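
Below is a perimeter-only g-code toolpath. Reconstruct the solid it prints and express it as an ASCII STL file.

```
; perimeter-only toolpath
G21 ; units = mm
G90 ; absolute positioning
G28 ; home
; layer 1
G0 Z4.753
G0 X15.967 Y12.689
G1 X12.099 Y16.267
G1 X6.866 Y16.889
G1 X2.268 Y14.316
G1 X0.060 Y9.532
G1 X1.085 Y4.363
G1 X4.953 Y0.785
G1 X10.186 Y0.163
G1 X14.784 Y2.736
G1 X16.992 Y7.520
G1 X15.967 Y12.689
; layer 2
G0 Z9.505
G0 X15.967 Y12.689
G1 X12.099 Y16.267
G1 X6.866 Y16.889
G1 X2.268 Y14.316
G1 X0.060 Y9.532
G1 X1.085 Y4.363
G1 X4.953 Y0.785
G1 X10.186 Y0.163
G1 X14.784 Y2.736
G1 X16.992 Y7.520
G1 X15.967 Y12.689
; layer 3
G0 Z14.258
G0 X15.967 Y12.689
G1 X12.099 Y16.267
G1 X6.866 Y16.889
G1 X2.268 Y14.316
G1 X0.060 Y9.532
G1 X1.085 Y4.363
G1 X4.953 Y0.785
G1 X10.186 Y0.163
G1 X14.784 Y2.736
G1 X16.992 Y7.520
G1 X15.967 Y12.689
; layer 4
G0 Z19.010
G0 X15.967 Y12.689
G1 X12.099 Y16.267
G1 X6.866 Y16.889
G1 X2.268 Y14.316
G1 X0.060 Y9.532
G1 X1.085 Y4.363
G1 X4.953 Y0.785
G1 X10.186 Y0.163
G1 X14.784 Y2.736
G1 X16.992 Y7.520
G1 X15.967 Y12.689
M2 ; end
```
solid part
  facet normal 0.0000 0.0000 -1.0000
    outer loop
      vertex 6.866 16.889 0.000
      vertex 12.099 16.267 0.000
      vertex 15.967 12.689 0.000
    endloop
  endfacet
  facet normal 0.0000 0.0000 -1.0000
    outer loop
      vertex 2.268 14.316 0.000
      vertex 6.866 16.889 0.000
      vertex 15.967 12.689 0.000
    endloop
  endfacet
  facet normal 0.0000 0.0000 -1.0000
    outer loop
      vertex 0.060 9.532 0.000
      vertex 2.268 14.316 0.000
      vertex 15.967 12.689 0.000
    endloop
  endfacet
  facet normal 0.0000 0.0000 -1.0000
    outer loop
      vertex 1.085 4.363 0.000
      vertex 0.060 9.532 0.000
      vertex 15.967 12.689 0.000
    endloop
  endfacet
  facet normal 0.0000 0.0000 -1.0000
    outer loop
      vertex 4.953 0.785 0.000
      vertex 1.085 4.363 0.000
      vertex 15.967 12.689 0.000
    endloop
  endfacet
  facet normal 0.0000 0.0000 -1.0000
    outer loop
      vertex 10.186 0.163 0.000
      vertex 4.953 0.785 0.000
      vertex 15.967 12.689 0.000
    endloop
  endfacet
  facet normal 0.0000 0.0000 -1.0000
    outer loop
      vertex 14.784 2.736 0.000
      vertex 10.186 0.163 0.000
      vertex 15.967 12.689 0.000
    endloop
  endfacet
  facet normal 0.0000 0.0000 -1.0000
    outer loop
      vertex 16.992 7.520 0.000
      vertex 14.784 2.736 0.000
      vertex 15.967 12.689 0.000
    endloop
  endfacet
  facet normal 0.0000 0.0000 1.0000
    outer loop
      vertex 15.967 12.689 19.010
      vertex 12.099 16.267 19.010
      vertex 6.866 16.889 19.010
    endloop
  endfacet
  facet normal 0.0000 0.0000 1.0000
    outer loop
      vertex 15.967 12.689 19.010
      vertex 6.866 16.889 19.010
      vertex 2.268 14.316 19.010
    endloop
  endfacet
  facet normal 0.0000 0.0000 1.0000
    outer loop
      vertex 15.967 12.689 19.010
      vertex 2.268 14.316 19.010
      vertex 0.060 9.532 19.010
    endloop
  endfacet
  facet normal 0.0000 0.0000 1.0000
    outer loop
      vertex 15.967 12.689 19.010
      vertex 0.060 9.532 19.010
      vertex 1.085 4.363 19.010
    endloop
  endfacet
  facet normal 0.0000 0.0000 1.0000
    outer loop
      vertex 15.967 12.689 19.010
      vertex 1.085 4.363 19.010
      vertex 4.953 0.785 19.010
    endloop
  endfacet
  facet normal 0.0000 0.0000 1.0000
    outer loop
      vertex 15.967 12.689 19.010
      vertex 4.953 0.785 19.010
      vertex 10.186 0.163 19.010
    endloop
  endfacet
  facet normal 0.0000 0.0000 1.0000
    outer loop
      vertex 15.967 12.689 19.010
      vertex 10.186 0.163 19.010
      vertex 14.784 2.736 19.010
    endloop
  endfacet
  facet normal 0.0000 0.0000 1.0000
    outer loop
      vertex 15.967 12.689 19.010
      vertex 14.784 2.736 19.010
      vertex 16.992 7.520 19.010
    endloop
  endfacet
  facet normal 0.6791 0.7341 0.0000
    outer loop
      vertex 15.967 12.689 0.000
      vertex 12.099 16.267 0.000
      vertex 12.099 16.267 19.010
    endloop
  endfacet
  facet normal 0.6791 0.7341 0.0000
    outer loop
      vertex 15.967 12.689 0.000
      vertex 12.099 16.267 19.010
      vertex 15.967 12.689 19.010
    endloop
  endfacet
  facet normal 0.1180 0.9930 0.0000
    outer loop
      vertex 12.099 16.267 0.000
      vertex 6.866 16.889 0.000
      vertex 6.866 16.889 19.010
    endloop
  endfacet
  facet normal 0.1180 0.9930 0.0000
    outer loop
      vertex 12.099 16.267 0.000
      vertex 6.866 16.889 19.010
      vertex 12.099 16.267 19.010
    endloop
  endfacet
  facet normal -0.4883 0.8727 0.0000
    outer loop
      vertex 6.866 16.889 0.000
      vertex 2.268 14.316 0.000
      vertex 2.268 14.316 19.010
    endloop
  endfacet
  facet normal -0.4883 0.8727 0.0000
    outer loop
      vertex 6.866 16.889 0.000
      vertex 2.268 14.316 19.010
      vertex 6.866 16.889 19.010
    endloop
  endfacet
  facet normal -0.9080 0.4191 0.0000
    outer loop
      vertex 2.268 14.316 0.000
      vertex 0.060 9.532 0.000
      vertex 0.060 9.532 19.010
    endloop
  endfacet
  facet normal -0.9080 0.4191 0.0000
    outer loop
      vertex 2.268 14.316 0.000
      vertex 0.060 9.532 19.010
      vertex 2.268 14.316 19.010
    endloop
  endfacet
  facet normal -0.9809 -0.1945 0.0000
    outer loop
      vertex 0.060 9.532 0.000
      vertex 1.085 4.363 0.000
      vertex 1.085 4.363 19.010
    endloop
  endfacet
  facet normal -0.9809 -0.1945 0.0000
    outer loop
      vertex 0.060 9.532 0.000
      vertex 1.085 4.363 19.010
      vertex 0.060 9.532 19.010
    endloop
  endfacet
  facet normal -0.6791 -0.7341 0.0000
    outer loop
      vertex 1.085 4.363 0.000
      vertex 4.953 0.785 0.000
      vertex 4.953 0.785 19.010
    endloop
  endfacet
  facet normal -0.6791 -0.7341 0.0000
    outer loop
      vertex 1.085 4.363 0.000
      vertex 4.953 0.785 19.010
      vertex 1.085 4.363 19.010
    endloop
  endfacet
  facet normal -0.1180 -0.9930 0.0000
    outer loop
      vertex 4.953 0.785 0.000
      vertex 10.186 0.163 0.000
      vertex 10.186 0.163 19.010
    endloop
  endfacet
  facet normal -0.1180 -0.9930 0.0000
    outer loop
      vertex 4.953 0.785 0.000
      vertex 10.186 0.163 19.010
      vertex 4.953 0.785 19.010
    endloop
  endfacet
  facet normal 0.4883 -0.8727 0.0000
    outer loop
      vertex 10.186 0.163 0.000
      vertex 14.784 2.736 0.000
      vertex 14.784 2.736 19.010
    endloop
  endfacet
  facet normal 0.4883 -0.8727 0.0000
    outer loop
      vertex 10.186 0.163 0.000
      vertex 14.784 2.736 19.010
      vertex 10.186 0.163 19.010
    endloop
  endfacet
  facet normal 0.9080 -0.4191 0.0000
    outer loop
      vertex 14.784 2.736 0.000
      vertex 16.992 7.520 0.000
      vertex 16.992 7.520 19.010
    endloop
  endfacet
  facet normal 0.9080 -0.4191 0.0000
    outer loop
      vertex 14.784 2.736 0.000
      vertex 16.992 7.520 19.010
      vertex 14.784 2.736 19.010
    endloop
  endfacet
  facet normal 0.9809 0.1945 0.0000
    outer loop
      vertex 16.992 7.520 0.000
      vertex 15.967 12.689 0.000
      vertex 15.967 12.689 19.010
    endloop
  endfacet
  facet normal 0.9809 0.1945 0.0000
    outer loop
      vertex 16.992 7.520 0.000
      vertex 15.967 12.689 19.010
      vertex 16.992 7.520 19.010
    endloop
  endfacet
endsolid part

The G0 Z moves step by Δz≈4.753 mm. Every layer's G1 loop is the same polygon, so the solid is a straight extrusion of it from z=0 to z≈19. Closing with flat bottom and top caps and triangulating gives 36 facets — a regular 10-sided prism (a cylinder approximated with 10 flat sides), circumscribed radius ≈ 8.53 mm, height ≈ 19 mm.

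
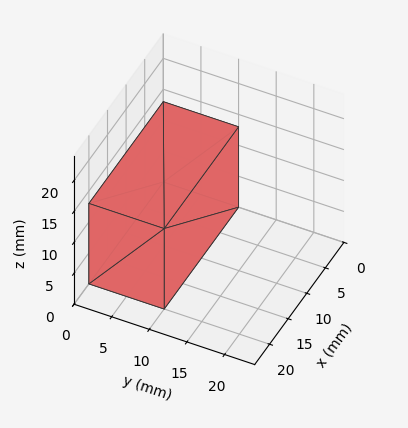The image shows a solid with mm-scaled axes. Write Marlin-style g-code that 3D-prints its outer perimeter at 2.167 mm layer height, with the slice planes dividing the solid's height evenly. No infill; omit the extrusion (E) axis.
Reading the render: the shape is a rectangular box, roughly 20 × 10 mm footprint and 13 mm tall (dimensions read to the nearest mm from the axis ticks). For the g-code, the solid's height is divided into equal slices at the stated Δz and each level perimeter traced with G1 moves after a G0 lift.

; perimeter-only toolpath
G21 ; units = mm
G90 ; absolute positioning
G28 ; home
; layer 1
G0 Z2.167
G0 X0.000 Y0.000
G1 X20.000 Y0.000
G1 X20.000 Y10.000
G1 X0.000 Y10.000
G1 X0.000 Y0.000
; layer 2
G0 Z4.333
G0 X0.000 Y0.000
G1 X20.000 Y0.000
G1 X20.000 Y10.000
G1 X0.000 Y10.000
G1 X0.000 Y0.000
; layer 3
G0 Z6.500
G0 X0.000 Y0.000
G1 X20.000 Y0.000
G1 X20.000 Y10.000
G1 X0.000 Y10.000
G1 X0.000 Y0.000
; layer 4
G0 Z8.667
G0 X0.000 Y0.000
G1 X20.000 Y0.000
G1 X20.000 Y10.000
G1 X0.000 Y10.000
G1 X0.000 Y0.000
; layer 5
G0 Z10.833
G0 X0.000 Y0.000
G1 X20.000 Y0.000
G1 X20.000 Y10.000
G1 X0.000 Y10.000
G1 X0.000 Y0.000
; layer 6
G0 Z13.000
G0 X0.000 Y0.000
G1 X20.000 Y0.000
G1 X20.000 Y10.000
G1 X0.000 Y10.000
G1 X0.000 Y0.000
M2 ; end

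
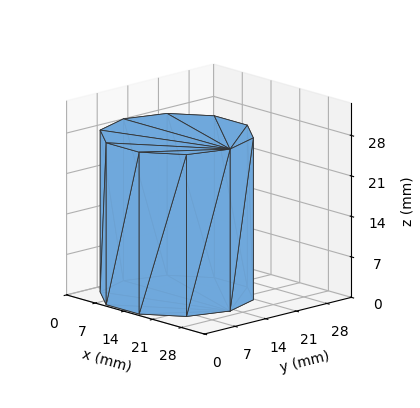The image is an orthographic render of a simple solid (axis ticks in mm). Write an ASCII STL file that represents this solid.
Reading the render: the shape is a regular 10-sided prism (a cylinder approximated with 10 flat sides), circumscribed radius ≈ 13 mm, height ≈ 28 mm (dimensions read to the nearest mm from the axis ticks). For the STL, each face is triangulated and given an outward normal.

solid part
  facet normal 0.0000 0.0000 -1.0000
    outer loop
      vertex 17.02 25.36 0.00
      vertex 23.52 20.64 0.00
      vertex 26.00 13.00 0.00
    endloop
  endfacet
  facet normal 0.0000 0.0000 -1.0000
    outer loop
      vertex 8.98 25.36 0.00
      vertex 17.02 25.36 0.00
      vertex 26.00 13.00 0.00
    endloop
  endfacet
  facet normal 0.0000 0.0000 -1.0000
    outer loop
      vertex 2.48 20.64 0.00
      vertex 8.98 25.36 0.00
      vertex 26.00 13.00 0.00
    endloop
  endfacet
  facet normal 0.0000 0.0000 -1.0000
    outer loop
      vertex 0.00 13.00 0.00
      vertex 2.48 20.64 0.00
      vertex 26.00 13.00 0.00
    endloop
  endfacet
  facet normal 0.0000 0.0000 -1.0000
    outer loop
      vertex 2.48 5.36 0.00
      vertex 0.00 13.00 0.00
      vertex 26.00 13.00 0.00
    endloop
  endfacet
  facet normal 0.0000 0.0000 -1.0000
    outer loop
      vertex 8.98 0.64 0.00
      vertex 2.48 5.36 0.00
      vertex 26.00 13.00 0.00
    endloop
  endfacet
  facet normal 0.0000 0.0000 -1.0000
    outer loop
      vertex 17.02 0.64 0.00
      vertex 8.98 0.64 0.00
      vertex 26.00 13.00 0.00
    endloop
  endfacet
  facet normal 0.0000 0.0000 -1.0000
    outer loop
      vertex 23.52 5.36 0.00
      vertex 17.02 0.64 0.00
      vertex 26.00 13.00 0.00
    endloop
  endfacet
  facet normal 0.0000 0.0000 1.0000
    outer loop
      vertex 26.00 13.00 28.00
      vertex 23.52 20.64 28.00
      vertex 17.02 25.36 28.00
    endloop
  endfacet
  facet normal 0.0000 0.0000 1.0000
    outer loop
      vertex 26.00 13.00 28.00
      vertex 17.02 25.36 28.00
      vertex 8.98 25.36 28.00
    endloop
  endfacet
  facet normal 0.0000 0.0000 1.0000
    outer loop
      vertex 26.00 13.00 28.00
      vertex 8.98 25.36 28.00
      vertex 2.48 20.64 28.00
    endloop
  endfacet
  facet normal 0.0000 0.0000 1.0000
    outer loop
      vertex 26.00 13.00 28.00
      vertex 2.48 20.64 28.00
      vertex 0.00 13.00 28.00
    endloop
  endfacet
  facet normal 0.0000 0.0000 1.0000
    outer loop
      vertex 26.00 13.00 28.00
      vertex 0.00 13.00 28.00
      vertex 2.48 5.36 28.00
    endloop
  endfacet
  facet normal 0.0000 0.0000 1.0000
    outer loop
      vertex 26.00 13.00 28.00
      vertex 2.48 5.36 28.00
      vertex 8.98 0.64 28.00
    endloop
  endfacet
  facet normal 0.0000 0.0000 1.0000
    outer loop
      vertex 26.00 13.00 28.00
      vertex 8.98 0.64 28.00
      vertex 17.02 0.64 28.00
    endloop
  endfacet
  facet normal 0.0000 0.0000 1.0000
    outer loop
      vertex 26.00 13.00 28.00
      vertex 17.02 0.64 28.00
      vertex 23.52 5.36 28.00
    endloop
  endfacet
  facet normal 0.9511 0.3087 0.0000
    outer loop
      vertex 26.00 13.00 0.00
      vertex 23.52 20.64 0.00
      vertex 23.52 20.64 28.00
    endloop
  endfacet
  facet normal 0.9511 0.3087 0.0000
    outer loop
      vertex 26.00 13.00 0.00
      vertex 23.52 20.64 28.00
      vertex 26.00 13.00 28.00
    endloop
  endfacet
  facet normal 0.5876 0.8092 0.0000
    outer loop
      vertex 23.52 20.64 0.00
      vertex 17.02 25.36 0.00
      vertex 17.02 25.36 28.00
    endloop
  endfacet
  facet normal 0.5876 0.8092 0.0000
    outer loop
      vertex 23.52 20.64 0.00
      vertex 17.02 25.36 28.00
      vertex 23.52 20.64 28.00
    endloop
  endfacet
  facet normal 0.0000 1.0000 0.0000
    outer loop
      vertex 17.02 25.36 0.00
      vertex 8.98 25.36 0.00
      vertex 8.98 25.36 28.00
    endloop
  endfacet
  facet normal 0.0000 1.0000 0.0000
    outer loop
      vertex 17.02 25.36 0.00
      vertex 8.98 25.36 28.00
      vertex 17.02 25.36 28.00
    endloop
  endfacet
  facet normal -0.5876 0.8092 0.0000
    outer loop
      vertex 8.98 25.36 0.00
      vertex 2.48 20.64 0.00
      vertex 2.48 20.64 28.00
    endloop
  endfacet
  facet normal -0.5876 0.8092 0.0000
    outer loop
      vertex 8.98 25.36 0.00
      vertex 2.48 20.64 28.00
      vertex 8.98 25.36 28.00
    endloop
  endfacet
  facet normal -0.9511 0.3087 0.0000
    outer loop
      vertex 2.48 20.64 0.00
      vertex 0.00 13.00 0.00
      vertex 0.00 13.00 28.00
    endloop
  endfacet
  facet normal -0.9511 0.3087 0.0000
    outer loop
      vertex 2.48 20.64 0.00
      vertex 0.00 13.00 28.00
      vertex 2.48 20.64 28.00
    endloop
  endfacet
  facet normal -0.9511 -0.3087 0.0000
    outer loop
      vertex 0.00 13.00 0.00
      vertex 2.48 5.36 0.00
      vertex 2.48 5.36 28.00
    endloop
  endfacet
  facet normal -0.9511 -0.3087 0.0000
    outer loop
      vertex 0.00 13.00 0.00
      vertex 2.48 5.36 28.00
      vertex 0.00 13.00 28.00
    endloop
  endfacet
  facet normal -0.5876 -0.8092 0.0000
    outer loop
      vertex 2.48 5.36 0.00
      vertex 8.98 0.64 0.00
      vertex 8.98 0.64 28.00
    endloop
  endfacet
  facet normal -0.5876 -0.8092 0.0000
    outer loop
      vertex 2.48 5.36 0.00
      vertex 8.98 0.64 28.00
      vertex 2.48 5.36 28.00
    endloop
  endfacet
  facet normal 0.0000 -1.0000 0.0000
    outer loop
      vertex 8.98 0.64 0.00
      vertex 17.02 0.64 0.00
      vertex 17.02 0.64 28.00
    endloop
  endfacet
  facet normal 0.0000 -1.0000 0.0000
    outer loop
      vertex 8.98 0.64 0.00
      vertex 17.02 0.64 28.00
      vertex 8.98 0.64 28.00
    endloop
  endfacet
  facet normal 0.5876 -0.8092 0.0000
    outer loop
      vertex 17.02 0.64 0.00
      vertex 23.52 5.36 0.00
      vertex 23.52 5.36 28.00
    endloop
  endfacet
  facet normal 0.5876 -0.8092 0.0000
    outer loop
      vertex 17.02 0.64 0.00
      vertex 23.52 5.36 28.00
      vertex 17.02 0.64 28.00
    endloop
  endfacet
  facet normal 0.9511 -0.3087 0.0000
    outer loop
      vertex 23.52 5.36 0.00
      vertex 26.00 13.00 0.00
      vertex 26.00 13.00 28.00
    endloop
  endfacet
  facet normal 0.9511 -0.3087 0.0000
    outer loop
      vertex 23.52 5.36 0.00
      vertex 26.00 13.00 28.00
      vertex 23.52 5.36 28.00
    endloop
  endfacet
endsolid part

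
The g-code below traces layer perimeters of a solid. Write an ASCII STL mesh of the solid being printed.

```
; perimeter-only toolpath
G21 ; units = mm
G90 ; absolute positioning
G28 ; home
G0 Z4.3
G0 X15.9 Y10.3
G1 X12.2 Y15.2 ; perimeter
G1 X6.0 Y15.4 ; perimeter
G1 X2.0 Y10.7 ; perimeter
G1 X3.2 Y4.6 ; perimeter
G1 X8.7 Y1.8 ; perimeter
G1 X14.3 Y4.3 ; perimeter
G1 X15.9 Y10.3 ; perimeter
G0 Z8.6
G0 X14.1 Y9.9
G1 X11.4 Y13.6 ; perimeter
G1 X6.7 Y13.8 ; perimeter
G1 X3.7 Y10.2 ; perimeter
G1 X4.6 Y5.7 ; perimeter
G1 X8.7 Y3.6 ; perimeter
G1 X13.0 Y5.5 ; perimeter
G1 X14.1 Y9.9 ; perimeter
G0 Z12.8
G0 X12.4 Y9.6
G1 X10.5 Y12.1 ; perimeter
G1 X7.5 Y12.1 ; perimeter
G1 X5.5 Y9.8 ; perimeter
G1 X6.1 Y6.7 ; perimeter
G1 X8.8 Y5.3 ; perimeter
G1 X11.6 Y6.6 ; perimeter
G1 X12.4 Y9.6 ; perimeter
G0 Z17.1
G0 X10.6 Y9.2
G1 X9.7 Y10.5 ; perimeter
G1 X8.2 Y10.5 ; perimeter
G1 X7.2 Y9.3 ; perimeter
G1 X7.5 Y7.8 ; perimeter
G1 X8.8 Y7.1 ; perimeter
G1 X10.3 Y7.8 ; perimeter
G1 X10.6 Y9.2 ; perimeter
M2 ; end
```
solid part
  facet normal 0.0000 0.0000 -1.0000
    outer loop
      vertex 5.3 17.0 0.0
      vertex 13.0 16.8 0.0
      vertex 17.6 10.6 0.0
    endloop
  endfacet
  facet normal 0.0000 0.0000 -1.0000
    outer loop
      vertex 0.3 11.1 0.0
      vertex 5.3 17.0 0.0
      vertex 17.6 10.6 0.0
    endloop
  endfacet
  facet normal 0.0000 0.0000 -1.0000
    outer loop
      vertex 1.8 3.5 0.0
      vertex 0.3 11.1 0.0
      vertex 17.6 10.6 0.0
    endloop
  endfacet
  facet normal 0.0000 0.0000 -1.0000
    outer loop
      vertex 8.6 0.0 0.0
      vertex 1.8 3.5 0.0
      vertex 17.6 10.6 0.0
    endloop
  endfacet
  facet normal 0.0000 0.0000 -1.0000
    outer loop
      vertex 15.7 3.2 0.0
      vertex 8.6 0.0 0.0
      vertex 17.6 10.6 0.0
    endloop
  endfacet
  facet normal 0.7523 0.5581 0.3502
    outer loop
      vertex 17.6 10.6 0.0
      vertex 13.0 16.8 0.0
      vertex 8.9 8.9 21.4
    endloop
  endfacet
  facet normal 0.0243 0.9363 0.3503
    outer loop
      vertex 13.0 16.8 0.0
      vertex 5.3 17.0 0.0
      vertex 8.9 8.9 21.4
    endloop
  endfacet
  facet normal -0.7148 0.6057 0.3495
    outer loop
      vertex 5.3 17.0 0.0
      vertex 0.3 11.1 0.0
      vertex 8.9 8.9 21.4
    endloop
  endfacet
  facet normal -0.9188 -0.1813 0.3506
    outer loop
      vertex 0.3 11.1 0.0
      vertex 1.8 3.5 0.0
      vertex 8.9 8.9 21.4
    endloop
  endfacet
  facet normal -0.4283 -0.8322 0.3521
    outer loop
      vertex 1.8 3.5 0.0
      vertex 8.6 0.0 0.0
      vertex 8.9 8.9 21.4
    endloop
  endfacet
  facet normal 0.3849 -0.8541 0.3498
    outer loop
      vertex 8.6 0.0 0.0
      vertex 15.7 3.2 0.0
      vertex 8.9 8.9 21.4
    endloop
  endfacet
  facet normal 0.9072 -0.2329 0.3503
    outer loop
      vertex 15.7 3.2 0.0
      vertex 17.6 10.6 0.0
      vertex 8.9 8.9 21.4
    endloop
  endfacet
endsolid part

The G0 Z moves step by Δz≈4.3 mm. The G1 loops shrink linearly with z, so the solid tapers from its base footprint up to z≈21.4. Closing with a flat bottom cap and the tapered top and triangulating gives 12 facets — a regular 7-sided pyramid, base circumscribed radius ≈ 8.9 mm, apex at z ≈ 21.4 mm.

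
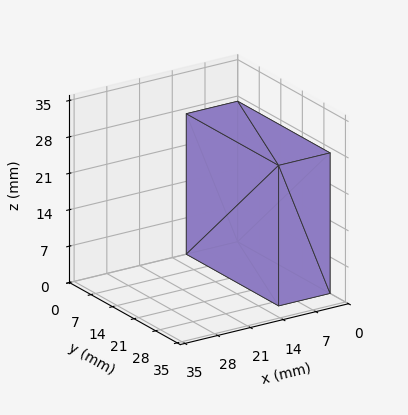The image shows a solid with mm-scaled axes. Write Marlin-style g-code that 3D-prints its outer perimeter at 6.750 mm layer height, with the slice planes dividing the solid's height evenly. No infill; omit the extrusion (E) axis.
Reading the render: the shape is a rectangular box, roughly 11 × 30 mm footprint and 27 mm tall (dimensions read to the nearest mm from the axis ticks). For the g-code, the solid's height is divided into equal slices at the stated Δz and each level perimeter traced with G1 moves after a G0 lift.

; perimeter-only toolpath
G21 ; units = mm
G90 ; absolute positioning
G28 ; home
; layer 1
G0 Z6.750
G0 X0.000 Y0.000
G1 X11.000 Y0.000
G1 X11.000 Y30.000
G1 X0.000 Y30.000
G1 X0.000 Y0.000
; layer 2
G0 Z13.500
G0 X0.000 Y0.000
G1 X11.000 Y0.000
G1 X11.000 Y30.000
G1 X0.000 Y30.000
G1 X0.000 Y0.000
; layer 3
G0 Z20.250
G0 X0.000 Y0.000
G1 X11.000 Y0.000
G1 X11.000 Y30.000
G1 X0.000 Y30.000
G1 X0.000 Y0.000
; layer 4
G0 Z27.000
G0 X0.000 Y0.000
G1 X11.000 Y0.000
G1 X11.000 Y30.000
G1 X0.000 Y30.000
G1 X0.000 Y0.000
M2 ; end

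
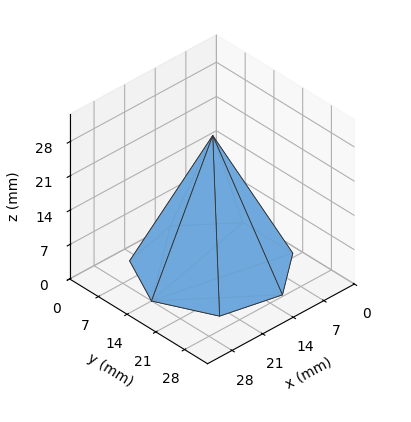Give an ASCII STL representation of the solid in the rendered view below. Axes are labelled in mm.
Reading the render: the shape is a regular 7-sided pyramid, base circumscribed radius ≈ 14 mm, apex at z ≈ 27 mm (dimensions read to the nearest mm from the axis ticks). For the STL, each face is triangulated and given an outward normal.

solid part
  facet normal 0.0000 0.0000 -1.0000
    outer loop
      vertex 10.88 27.65 0.00
      vertex 22.73 24.95 0.00
      vertex 28.00 14.00 0.00
    endloop
  endfacet
  facet normal 0.0000 0.0000 -1.0000
    outer loop
      vertex 1.39 20.07 0.00
      vertex 10.88 27.65 0.00
      vertex 28.00 14.00 0.00
    endloop
  endfacet
  facet normal 0.0000 0.0000 -1.0000
    outer loop
      vertex 1.39 7.93 0.00
      vertex 1.39 20.07 0.00
      vertex 28.00 14.00 0.00
    endloop
  endfacet
  facet normal 0.0000 0.0000 -1.0000
    outer loop
      vertex 10.88 0.35 0.00
      vertex 1.39 7.93 0.00
      vertex 28.00 14.00 0.00
    endloop
  endfacet
  facet normal 0.0000 0.0000 -1.0000
    outer loop
      vertex 22.73 3.05 0.00
      vertex 10.88 0.35 0.00
      vertex 28.00 14.00 0.00
    endloop
  endfacet
  facet normal 0.8164 0.3929 0.4233
    outer loop
      vertex 28.00 14.00 0.00
      vertex 22.73 24.95 0.00
      vertex 14.00 14.00 27.00
    endloop
  endfacet
  facet normal 0.2013 0.8833 0.4233
    outer loop
      vertex 22.73 24.95 0.00
      vertex 10.88 27.65 0.00
      vertex 14.00 14.00 27.00
    endloop
  endfacet
  facet normal -0.5654 0.7079 0.4232
    outer loop
      vertex 10.88 27.65 0.00
      vertex 1.39 20.07 0.00
      vertex 14.00 14.00 27.00
    endloop
  endfacet
  facet normal -0.9061 0.0000 0.4232
    outer loop
      vertex 1.39 20.07 0.00
      vertex 1.39 7.93 0.00
      vertex 14.00 14.00 27.00
    endloop
  endfacet
  facet normal -0.5654 -0.7079 0.4232
    outer loop
      vertex 1.39 7.93 0.00
      vertex 10.88 0.35 0.00
      vertex 14.00 14.00 27.00
    endloop
  endfacet
  facet normal 0.2013 -0.8833 0.4233
    outer loop
      vertex 10.88 0.35 0.00
      vertex 22.73 3.05 0.00
      vertex 14.00 14.00 27.00
    endloop
  endfacet
  facet normal 0.8164 -0.3929 0.4233
    outer loop
      vertex 22.73 3.05 0.00
      vertex 28.00 14.00 0.00
      vertex 14.00 14.00 27.00
    endloop
  endfacet
endsolid part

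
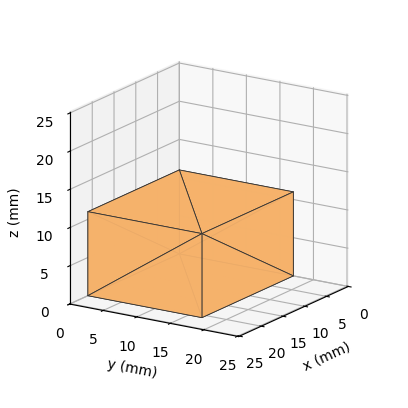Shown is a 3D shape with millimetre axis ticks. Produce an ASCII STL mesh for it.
Reading the render: the shape is a rectangular box, roughly 21 × 17 mm footprint and 11 mm tall (dimensions read to the nearest mm from the axis ticks). For the STL, each face is triangulated and given an outward normal.

solid part
  facet normal 0.0000 0.0000 -1.0000
    outer loop
      vertex 21.0 17.0 0.0
      vertex 21.0 0.0 0.0
      vertex 0.0 0.0 0.0
    endloop
  endfacet
  facet normal 0.0000 0.0000 -1.0000
    outer loop
      vertex 0.0 17.0 0.0
      vertex 21.0 17.0 0.0
      vertex 0.0 0.0 0.0
    endloop
  endfacet
  facet normal 0.0000 0.0000 1.0000
    outer loop
      vertex 0.0 0.0 11.0
      vertex 21.0 0.0 11.0
      vertex 21.0 17.0 11.0
    endloop
  endfacet
  facet normal 0.0000 0.0000 1.0000
    outer loop
      vertex 0.0 0.0 11.0
      vertex 21.0 17.0 11.0
      vertex 0.0 17.0 11.0
    endloop
  endfacet
  facet normal 0.0000 -1.0000 0.0000
    outer loop
      vertex 0.0 0.0 0.0
      vertex 21.0 0.0 0.0
      vertex 21.0 0.0 11.0
    endloop
  endfacet
  facet normal 0.0000 -1.0000 0.0000
    outer loop
      vertex 0.0 0.0 0.0
      vertex 21.0 0.0 11.0
      vertex 0.0 0.0 11.0
    endloop
  endfacet
  facet normal 0.0000 1.0000 0.0000
    outer loop
      vertex 21.0 17.0 11.0
      vertex 21.0 17.0 0.0
      vertex 0.0 17.0 0.0
    endloop
  endfacet
  facet normal 0.0000 1.0000 0.0000
    outer loop
      vertex 0.0 17.0 11.0
      vertex 21.0 17.0 11.0
      vertex 0.0 17.0 0.0
    endloop
  endfacet
  facet normal -1.0000 0.0000 0.0000
    outer loop
      vertex 0.0 17.0 11.0
      vertex 0.0 17.0 0.0
      vertex 0.0 0.0 0.0
    endloop
  endfacet
  facet normal -1.0000 0.0000 0.0000
    outer loop
      vertex 0.0 0.0 11.0
      vertex 0.0 17.0 11.0
      vertex 0.0 0.0 0.0
    endloop
  endfacet
  facet normal 1.0000 0.0000 0.0000
    outer loop
      vertex 21.0 0.0 0.0
      vertex 21.0 17.0 0.0
      vertex 21.0 17.0 11.0
    endloop
  endfacet
  facet normal 1.0000 0.0000 0.0000
    outer loop
      vertex 21.0 0.0 0.0
      vertex 21.0 17.0 11.0
      vertex 21.0 0.0 11.0
    endloop
  endfacet
endsolid part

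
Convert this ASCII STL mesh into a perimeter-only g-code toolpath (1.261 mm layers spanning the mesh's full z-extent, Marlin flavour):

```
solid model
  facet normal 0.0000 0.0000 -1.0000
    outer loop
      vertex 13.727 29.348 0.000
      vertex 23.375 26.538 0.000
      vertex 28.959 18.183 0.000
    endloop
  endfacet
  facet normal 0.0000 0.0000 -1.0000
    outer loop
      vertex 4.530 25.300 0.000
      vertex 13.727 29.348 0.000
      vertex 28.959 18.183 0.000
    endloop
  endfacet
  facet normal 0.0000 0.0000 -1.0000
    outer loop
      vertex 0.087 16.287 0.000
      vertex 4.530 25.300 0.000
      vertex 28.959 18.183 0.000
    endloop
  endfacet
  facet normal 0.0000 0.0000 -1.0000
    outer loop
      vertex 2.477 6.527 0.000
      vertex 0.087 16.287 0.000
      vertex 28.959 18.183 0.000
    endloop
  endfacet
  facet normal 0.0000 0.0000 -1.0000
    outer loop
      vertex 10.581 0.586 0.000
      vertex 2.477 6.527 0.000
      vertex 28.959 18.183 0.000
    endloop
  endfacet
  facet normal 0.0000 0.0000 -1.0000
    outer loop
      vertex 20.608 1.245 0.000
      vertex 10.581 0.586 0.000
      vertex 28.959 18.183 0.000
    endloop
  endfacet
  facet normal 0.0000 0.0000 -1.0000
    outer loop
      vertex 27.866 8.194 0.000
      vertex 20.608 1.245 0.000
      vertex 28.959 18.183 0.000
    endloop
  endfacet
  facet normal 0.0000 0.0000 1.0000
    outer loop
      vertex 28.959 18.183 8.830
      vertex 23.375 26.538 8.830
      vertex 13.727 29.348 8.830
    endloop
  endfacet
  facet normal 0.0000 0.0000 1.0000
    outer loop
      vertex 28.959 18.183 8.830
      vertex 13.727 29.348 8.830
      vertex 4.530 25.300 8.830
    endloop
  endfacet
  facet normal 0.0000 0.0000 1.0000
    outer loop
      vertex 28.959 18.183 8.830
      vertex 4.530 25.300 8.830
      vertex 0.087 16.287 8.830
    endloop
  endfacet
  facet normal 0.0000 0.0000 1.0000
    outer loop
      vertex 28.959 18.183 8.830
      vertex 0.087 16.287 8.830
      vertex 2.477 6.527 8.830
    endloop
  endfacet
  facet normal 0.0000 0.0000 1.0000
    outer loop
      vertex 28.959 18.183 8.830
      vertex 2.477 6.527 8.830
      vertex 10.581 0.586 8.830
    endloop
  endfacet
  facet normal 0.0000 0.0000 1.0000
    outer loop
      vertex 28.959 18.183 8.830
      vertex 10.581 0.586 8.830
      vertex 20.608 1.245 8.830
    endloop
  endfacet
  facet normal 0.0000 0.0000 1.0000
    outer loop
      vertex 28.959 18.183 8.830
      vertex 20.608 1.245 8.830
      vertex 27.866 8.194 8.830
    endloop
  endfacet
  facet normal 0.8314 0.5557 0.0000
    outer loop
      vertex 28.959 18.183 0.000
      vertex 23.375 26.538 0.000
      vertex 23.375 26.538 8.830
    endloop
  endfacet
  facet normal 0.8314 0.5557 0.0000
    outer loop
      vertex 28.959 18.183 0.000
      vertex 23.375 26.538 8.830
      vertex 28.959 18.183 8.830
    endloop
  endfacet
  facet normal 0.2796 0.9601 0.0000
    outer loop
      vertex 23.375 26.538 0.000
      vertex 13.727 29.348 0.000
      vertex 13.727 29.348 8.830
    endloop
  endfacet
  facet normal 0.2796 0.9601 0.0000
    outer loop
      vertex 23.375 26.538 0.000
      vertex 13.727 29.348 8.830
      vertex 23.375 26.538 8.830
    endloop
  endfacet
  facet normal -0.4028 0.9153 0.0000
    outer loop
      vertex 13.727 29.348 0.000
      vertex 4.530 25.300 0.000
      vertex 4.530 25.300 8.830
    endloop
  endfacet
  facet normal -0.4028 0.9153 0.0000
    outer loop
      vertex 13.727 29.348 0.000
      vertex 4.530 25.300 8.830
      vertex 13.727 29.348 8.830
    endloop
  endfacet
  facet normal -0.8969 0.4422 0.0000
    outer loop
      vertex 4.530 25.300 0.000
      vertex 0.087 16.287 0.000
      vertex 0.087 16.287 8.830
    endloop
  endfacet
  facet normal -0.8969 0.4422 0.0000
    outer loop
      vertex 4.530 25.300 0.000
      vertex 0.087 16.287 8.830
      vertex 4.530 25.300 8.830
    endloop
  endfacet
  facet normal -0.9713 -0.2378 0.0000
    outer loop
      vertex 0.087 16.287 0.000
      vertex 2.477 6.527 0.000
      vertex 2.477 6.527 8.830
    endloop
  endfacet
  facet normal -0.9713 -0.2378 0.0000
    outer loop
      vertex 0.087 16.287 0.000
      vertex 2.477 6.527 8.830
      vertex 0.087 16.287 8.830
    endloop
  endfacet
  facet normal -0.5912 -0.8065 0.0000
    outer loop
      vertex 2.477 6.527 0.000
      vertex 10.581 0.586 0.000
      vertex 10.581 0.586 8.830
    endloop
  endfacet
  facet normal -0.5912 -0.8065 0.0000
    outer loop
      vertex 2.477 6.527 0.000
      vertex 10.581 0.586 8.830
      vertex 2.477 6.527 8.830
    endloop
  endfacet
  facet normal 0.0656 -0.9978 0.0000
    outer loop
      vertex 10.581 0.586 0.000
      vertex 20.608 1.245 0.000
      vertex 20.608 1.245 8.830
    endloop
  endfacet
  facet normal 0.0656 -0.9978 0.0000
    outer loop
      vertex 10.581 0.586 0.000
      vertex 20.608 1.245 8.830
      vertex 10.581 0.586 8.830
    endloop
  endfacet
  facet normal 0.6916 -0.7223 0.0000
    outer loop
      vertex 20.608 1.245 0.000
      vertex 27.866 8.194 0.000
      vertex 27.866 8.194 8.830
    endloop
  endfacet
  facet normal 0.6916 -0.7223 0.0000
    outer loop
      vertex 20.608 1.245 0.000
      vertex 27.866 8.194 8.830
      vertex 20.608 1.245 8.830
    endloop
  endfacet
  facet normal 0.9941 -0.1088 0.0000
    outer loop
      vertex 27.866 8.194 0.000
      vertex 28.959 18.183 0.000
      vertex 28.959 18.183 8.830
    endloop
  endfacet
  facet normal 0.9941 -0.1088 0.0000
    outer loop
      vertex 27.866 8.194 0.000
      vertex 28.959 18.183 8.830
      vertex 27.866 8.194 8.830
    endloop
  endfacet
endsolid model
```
; perimeter-only toolpath
G21 ; units = mm
G90 ; absolute positioning
G28 ; home
; layer 1
G0 Z1.261
G0 X28.959 Y18.183
G1 X23.375 Y26.538
G1 X13.727 Y29.348
G1 X4.530 Y25.300
G1 X0.087 Y16.287
G1 X2.477 Y6.527
G1 X10.581 Y0.586
G1 X20.608 Y1.245
G1 X27.866 Y8.194
G1 X28.959 Y18.183
; layer 2
G0 Z2.523
G0 X28.959 Y18.183
G1 X23.375 Y26.538
G1 X13.727 Y29.348
G1 X4.530 Y25.300
G1 X0.087 Y16.287
G1 X2.477 Y6.527
G1 X10.581 Y0.586
G1 X20.608 Y1.245
G1 X27.866 Y8.194
G1 X28.959 Y18.183
; layer 3
G0 Z3.784
G0 X28.959 Y18.183
G1 X23.375 Y26.538
G1 X13.727 Y29.348
G1 X4.530 Y25.300
G1 X0.087 Y16.287
G1 X2.477 Y6.527
G1 X10.581 Y0.586
G1 X20.608 Y1.245
G1 X27.866 Y8.194
G1 X28.959 Y18.183
; layer 4
G0 Z5.046
G0 X28.959 Y18.183
G1 X23.375 Y26.538
G1 X13.727 Y29.348
G1 X4.530 Y25.300
G1 X0.087 Y16.287
G1 X2.477 Y6.527
G1 X10.581 Y0.586
G1 X20.608 Y1.245
G1 X27.866 Y8.194
G1 X28.959 Y18.183
; layer 5
G0 Z6.307
G0 X28.959 Y18.183
G1 X23.375 Y26.538
G1 X13.727 Y29.348
G1 X4.530 Y25.300
G1 X0.087 Y16.287
G1 X2.477 Y6.527
G1 X10.581 Y0.586
G1 X20.608 Y1.245
G1 X27.866 Y8.194
G1 X28.959 Y18.183
; layer 6
G0 Z7.569
G0 X28.959 Y18.183
G1 X23.375 Y26.538
G1 X13.727 Y29.348
G1 X4.530 Y25.300
G1 X0.087 Y16.287
G1 X2.477 Y6.527
G1 X10.581 Y0.586
G1 X20.608 Y1.245
G1 X27.866 Y8.194
G1 X28.959 Y18.183
; layer 7
G0 Z8.830
G0 X28.959 Y18.183
G1 X23.375 Y26.538
G1 X13.727 Y29.348
G1 X4.530 Y25.300
G1 X0.087 Y16.287
G1 X2.477 Y6.527
G1 X10.581 Y0.586
G1 X20.608 Y1.245
G1 X27.866 Y8.194
G1 X28.959 Y18.183
M2 ; end

The solid is a regular 9-sided prism (a cylinder approximated with 9 flat sides), circumscribed radius ≈ 14.7 mm, height ≈ 8.83 mm. Slicing at Δz = 1.261 mm — 7 equal slices spanning the solid's height, so layer i sits at z = i·h/7 — gives 7 non-empty perimeters. Each is a 9-segment closed polygon; G0 lifts to the layer z and rapids to the start vertex, then G1 traces the edges.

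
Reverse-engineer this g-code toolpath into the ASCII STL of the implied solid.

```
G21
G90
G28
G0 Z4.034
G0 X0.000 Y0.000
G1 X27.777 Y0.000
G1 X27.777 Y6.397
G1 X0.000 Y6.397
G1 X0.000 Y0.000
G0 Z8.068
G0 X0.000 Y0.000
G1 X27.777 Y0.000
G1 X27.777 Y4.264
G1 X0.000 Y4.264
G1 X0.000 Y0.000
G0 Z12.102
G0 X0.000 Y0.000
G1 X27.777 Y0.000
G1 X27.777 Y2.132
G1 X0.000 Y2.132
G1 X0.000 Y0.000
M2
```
solid part
  facet normal 0.0000 0.0000 -1.0000
    outer loop
      vertex 27.777 8.529 0.000
      vertex 27.777 0.000 0.000
      vertex 0.000 0.000 0.000
    endloop
  endfacet
  facet normal 0.0000 0.0000 -1.0000
    outer loop
      vertex 0.000 8.529 0.000
      vertex 27.777 8.529 0.000
      vertex 0.000 0.000 0.000
    endloop
  endfacet
  facet normal 0.0000 -1.0000 0.0000
    outer loop
      vertex 0.000 0.000 0.000
      vertex 27.777 0.000 0.000
      vertex 27.777 0.000 16.136
    endloop
  endfacet
  facet normal 0.0000 -1.0000 0.0000
    outer loop
      vertex 0.000 0.000 0.000
      vertex 27.777 0.000 16.136
      vertex 0.000 0.000 16.136
    endloop
  endfacet
  facet normal 0.0000 0.8841 0.4673
    outer loop
      vertex 0.000 0.000 16.136
      vertex 27.777 0.000 16.136
      vertex 27.777 8.529 0.000
    endloop
  endfacet
  facet normal 0.0000 0.8841 0.4673
    outer loop
      vertex 0.000 0.000 16.136
      vertex 27.777 8.529 0.000
      vertex 0.000 8.529 0.000
    endloop
  endfacet
  facet normal -1.0000 0.0000 0.0000
    outer loop
      vertex 0.000 0.000 16.136
      vertex 0.000 8.529 0.000
      vertex 0.000 0.000 0.000
    endloop
  endfacet
  facet normal 1.0000 0.0000 0.0000
    outer loop
      vertex 27.777 0.000 0.000
      vertex 27.777 8.529 0.000
      vertex 27.777 0.000 16.136
    endloop
  endfacet
endsolid part

The G0 Z moves step by Δz≈4.034 mm. The G1 loops shrink linearly with z, so the solid tapers from its base footprint up to z≈16.1. Closing with a flat bottom cap and the tapered top and triangulating gives 8 facets — a wedge (ramp): 27.8 × 8.53 mm base, rising to 16.1 mm along the y=0 edge and sloping linearly to z=0 at y=8.53.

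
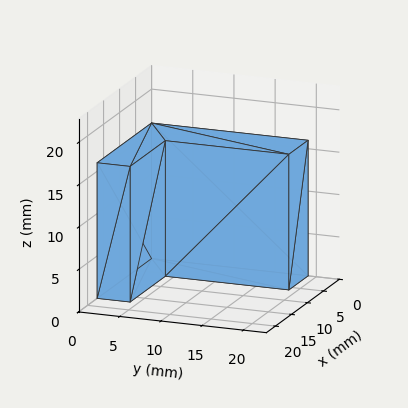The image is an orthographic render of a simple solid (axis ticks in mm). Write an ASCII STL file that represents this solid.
Reading the render: the shape is an L-shaped prism: outer 17 × 19 mm, arm thicknesses ≈ 4 mm (horizontal) and 6 mm (vertical), extruded 16 mm in z (dimensions read to the nearest mm from the axis ticks). For the STL, each face is triangulated and given an outward normal.

solid part
  facet normal 0.0000 0.0000 -1.0000
    outer loop
      vertex 17.000 4.000 0.000
      vertex 17.000 0.000 0.000
      vertex 0.000 0.000 0.000
    endloop
  endfacet
  facet normal 0.0000 0.0000 -1.0000
    outer loop
      vertex 6.000 4.000 0.000
      vertex 17.000 4.000 0.000
      vertex 0.000 0.000 0.000
    endloop
  endfacet
  facet normal 0.0000 0.0000 -1.0000
    outer loop
      vertex 6.000 19.000 0.000
      vertex 6.000 4.000 0.000
      vertex 0.000 0.000 0.000
    endloop
  endfacet
  facet normal 0.0000 0.0000 -1.0000
    outer loop
      vertex 0.000 19.000 0.000
      vertex 6.000 19.000 0.000
      vertex 0.000 0.000 0.000
    endloop
  endfacet
  facet normal 0.0000 0.0000 1.0000
    outer loop
      vertex 0.000 0.000 16.000
      vertex 17.000 0.000 16.000
      vertex 17.000 4.000 16.000
    endloop
  endfacet
  facet normal 0.0000 0.0000 1.0000
    outer loop
      vertex 0.000 0.000 16.000
      vertex 17.000 4.000 16.000
      vertex 6.000 4.000 16.000
    endloop
  endfacet
  facet normal 0.0000 0.0000 1.0000
    outer loop
      vertex 0.000 0.000 16.000
      vertex 6.000 4.000 16.000
      vertex 6.000 19.000 16.000
    endloop
  endfacet
  facet normal 0.0000 0.0000 1.0000
    outer loop
      vertex 0.000 0.000 16.000
      vertex 6.000 19.000 16.000
      vertex 0.000 19.000 16.000
    endloop
  endfacet
  facet normal 0.0000 -1.0000 0.0000
    outer loop
      vertex 0.000 0.000 0.000
      vertex 17.000 0.000 0.000
      vertex 17.000 0.000 16.000
    endloop
  endfacet
  facet normal 0.0000 -1.0000 0.0000
    outer loop
      vertex 0.000 0.000 0.000
      vertex 17.000 0.000 16.000
      vertex 0.000 0.000 16.000
    endloop
  endfacet
  facet normal 1.0000 0.0000 0.0000
    outer loop
      vertex 17.000 0.000 0.000
      vertex 17.000 4.000 0.000
      vertex 17.000 4.000 16.000
    endloop
  endfacet
  facet normal 1.0000 0.0000 0.0000
    outer loop
      vertex 17.000 0.000 0.000
      vertex 17.000 4.000 16.000
      vertex 17.000 0.000 16.000
    endloop
  endfacet
  facet normal 0.0000 1.0000 0.0000
    outer loop
      vertex 17.000 4.000 0.000
      vertex 6.000 4.000 0.000
      vertex 6.000 4.000 16.000
    endloop
  endfacet
  facet normal 0.0000 1.0000 0.0000
    outer loop
      vertex 17.000 4.000 0.000
      vertex 6.000 4.000 16.000
      vertex 17.000 4.000 16.000
    endloop
  endfacet
  facet normal 1.0000 0.0000 0.0000
    outer loop
      vertex 6.000 4.000 0.000
      vertex 6.000 19.000 0.000
      vertex 6.000 19.000 16.000
    endloop
  endfacet
  facet normal 1.0000 0.0000 0.0000
    outer loop
      vertex 6.000 4.000 0.000
      vertex 6.000 19.000 16.000
      vertex 6.000 4.000 16.000
    endloop
  endfacet
  facet normal 0.0000 1.0000 0.0000
    outer loop
      vertex 6.000 19.000 0.000
      vertex 0.000 19.000 0.000
      vertex 0.000 19.000 16.000
    endloop
  endfacet
  facet normal 0.0000 1.0000 0.0000
    outer loop
      vertex 6.000 19.000 0.000
      vertex 0.000 19.000 16.000
      vertex 6.000 19.000 16.000
    endloop
  endfacet
  facet normal -1.0000 0.0000 0.0000
    outer loop
      vertex 0.000 19.000 0.000
      vertex 0.000 0.000 0.000
      vertex 0.000 0.000 16.000
    endloop
  endfacet
  facet normal -1.0000 0.0000 0.0000
    outer loop
      vertex 0.000 19.000 0.000
      vertex 0.000 0.000 16.000
      vertex 0.000 19.000 16.000
    endloop
  endfacet
endsolid part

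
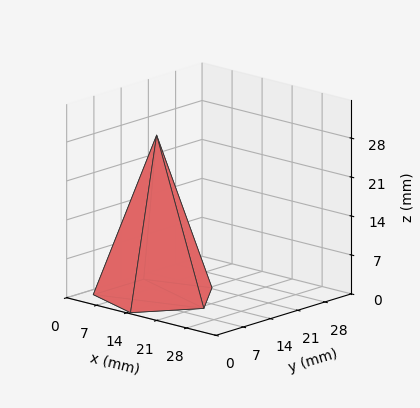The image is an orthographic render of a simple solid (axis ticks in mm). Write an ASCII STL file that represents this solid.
Reading the render: the shape is a regular 5-sided pyramid, base circumscribed radius ≈ 11 mm, apex at z ≈ 29 mm (dimensions read to the nearest mm from the axis ticks). For the STL, each face is triangulated and given an outward normal.

solid part
  facet normal 0.0000 0.0000 -1.0000
    outer loop
      vertex 2.10 17.47 0.00
      vertex 14.40 21.46 0.00
      vertex 22.00 11.00 0.00
    endloop
  endfacet
  facet normal 0.0000 0.0000 -1.0000
    outer loop
      vertex 2.10 4.53 0.00
      vertex 2.10 17.47 0.00
      vertex 22.00 11.00 0.00
    endloop
  endfacet
  facet normal 0.0000 0.0000 -1.0000
    outer loop
      vertex 14.40 0.54 0.00
      vertex 2.10 4.53 0.00
      vertex 22.00 11.00 0.00
    endloop
  endfacet
  facet normal 0.7734 0.5619 0.2934
    outer loop
      vertex 22.00 11.00 0.00
      vertex 14.40 21.46 0.00
      vertex 11.00 11.00 29.00
    endloop
  endfacet
  facet normal -0.2950 0.9093 0.2934
    outer loop
      vertex 14.40 21.46 0.00
      vertex 2.10 17.47 0.00
      vertex 11.00 11.00 29.00
    endloop
  endfacet
  facet normal -0.9560 0.0000 0.2934
    outer loop
      vertex 2.10 17.47 0.00
      vertex 2.10 4.53 0.00
      vertex 11.00 11.00 29.00
    endloop
  endfacet
  facet normal -0.2950 -0.9093 0.2934
    outer loop
      vertex 2.10 4.53 0.00
      vertex 14.40 0.54 0.00
      vertex 11.00 11.00 29.00
    endloop
  endfacet
  facet normal 0.7734 -0.5619 0.2934
    outer loop
      vertex 14.40 0.54 0.00
      vertex 22.00 11.00 0.00
      vertex 11.00 11.00 29.00
    endloop
  endfacet
endsolid part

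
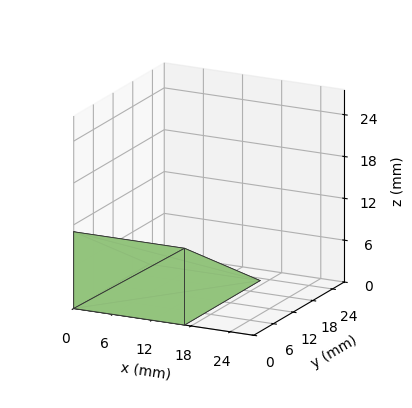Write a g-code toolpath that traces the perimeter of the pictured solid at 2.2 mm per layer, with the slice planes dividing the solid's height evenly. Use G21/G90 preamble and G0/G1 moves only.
Reading the render: the shape is a wedge (ramp): 17 × 23 mm base, rising to 11 mm along the y=0 edge and sloping linearly to z=0 at y=23 (dimensions read to the nearest mm from the axis ticks). For the g-code, the solid's height is divided into equal slices at the stated Δz and each level perimeter traced with G1 moves after a G0 lift.

; perimeter-only toolpath
G21 ; units = mm
G90 ; absolute positioning
G28 ; home
; layer 1
G0 Z2.2
G0 X0.0 Y0.0
G1 X17.0 Y0.0
G1 X17.0 Y18.4
G1 X0.0 Y18.4
G1 X0.0 Y0.0
; layer 2
G0 Z4.4
G0 X0.0 Y0.0
G1 X17.0 Y0.0
G1 X17.0 Y13.8
G1 X0.0 Y13.8
G1 X0.0 Y0.0
; layer 3
G0 Z6.6
G0 X0.0 Y0.0
G1 X17.0 Y0.0
G1 X17.0 Y9.2
G1 X0.0 Y9.2
G1 X0.0 Y0.0
; layer 4
G0 Z8.8
G0 X0.0 Y0.0
G1 X17.0 Y0.0
G1 X17.0 Y4.6
G1 X0.0 Y4.6
G1 X0.0 Y0.0
M2 ; end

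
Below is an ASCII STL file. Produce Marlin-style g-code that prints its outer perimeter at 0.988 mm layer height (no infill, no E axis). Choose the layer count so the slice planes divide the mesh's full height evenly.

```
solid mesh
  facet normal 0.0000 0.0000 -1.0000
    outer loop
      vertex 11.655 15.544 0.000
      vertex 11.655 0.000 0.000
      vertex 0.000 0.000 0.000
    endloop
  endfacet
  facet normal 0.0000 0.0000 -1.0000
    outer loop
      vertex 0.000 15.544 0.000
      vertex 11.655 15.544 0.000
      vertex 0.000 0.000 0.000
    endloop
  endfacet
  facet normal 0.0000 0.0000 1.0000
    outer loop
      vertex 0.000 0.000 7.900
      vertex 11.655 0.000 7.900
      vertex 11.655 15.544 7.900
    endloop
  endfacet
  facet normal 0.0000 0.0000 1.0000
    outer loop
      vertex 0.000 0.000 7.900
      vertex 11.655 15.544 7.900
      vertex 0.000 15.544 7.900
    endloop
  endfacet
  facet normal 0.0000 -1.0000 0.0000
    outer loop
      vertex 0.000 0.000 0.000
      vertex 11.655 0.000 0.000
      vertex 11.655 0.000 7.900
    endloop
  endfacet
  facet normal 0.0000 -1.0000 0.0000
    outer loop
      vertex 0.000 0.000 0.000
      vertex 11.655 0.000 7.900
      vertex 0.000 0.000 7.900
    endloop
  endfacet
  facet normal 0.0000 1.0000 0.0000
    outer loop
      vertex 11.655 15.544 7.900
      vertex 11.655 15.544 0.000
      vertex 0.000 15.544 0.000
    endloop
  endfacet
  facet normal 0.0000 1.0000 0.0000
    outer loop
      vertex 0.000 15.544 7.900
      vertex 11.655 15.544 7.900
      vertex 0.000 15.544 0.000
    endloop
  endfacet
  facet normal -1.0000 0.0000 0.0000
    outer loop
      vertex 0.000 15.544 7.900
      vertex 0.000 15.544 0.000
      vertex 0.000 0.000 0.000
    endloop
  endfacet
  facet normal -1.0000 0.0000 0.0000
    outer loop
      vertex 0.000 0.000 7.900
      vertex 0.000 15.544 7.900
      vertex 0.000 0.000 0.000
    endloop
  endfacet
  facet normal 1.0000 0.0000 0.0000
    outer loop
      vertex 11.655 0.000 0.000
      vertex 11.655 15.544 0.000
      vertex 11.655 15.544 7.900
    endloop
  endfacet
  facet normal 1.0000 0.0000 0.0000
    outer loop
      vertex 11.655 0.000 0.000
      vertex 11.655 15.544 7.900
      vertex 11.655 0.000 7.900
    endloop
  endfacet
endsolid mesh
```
; perimeter-only toolpath
G21 ; units = mm
G90 ; absolute positioning
G28 ; home
; layer 1
G0 Z0.988
G0 X0.000 Y0.000
G1 X11.655 Y0.000
G1 X11.655 Y15.544
G1 X0.000 Y15.544
G1 X0.000 Y0.000
; layer 2
G0 Z1.975
G0 X0.000 Y0.000
G1 X11.655 Y0.000
G1 X11.655 Y15.544
G1 X0.000 Y15.544
G1 X0.000 Y0.000
; layer 3
G0 Z2.963
G0 X0.000 Y0.000
G1 X11.655 Y0.000
G1 X11.655 Y15.544
G1 X0.000 Y15.544
G1 X0.000 Y0.000
; layer 4
G0 Z3.950
G0 X0.000 Y0.000
G1 X11.655 Y0.000
G1 X11.655 Y15.544
G1 X0.000 Y15.544
G1 X0.000 Y0.000
; layer 5
G0 Z4.938
G0 X0.000 Y0.000
G1 X11.655 Y0.000
G1 X11.655 Y15.544
G1 X0.000 Y15.544
G1 X0.000 Y0.000
; layer 6
G0 Z5.925
G0 X0.000 Y0.000
G1 X11.655 Y0.000
G1 X11.655 Y15.544
G1 X0.000 Y15.544
G1 X0.000 Y0.000
; layer 7
G0 Z6.913
G0 X0.000 Y0.000
G1 X11.655 Y0.000
G1 X11.655 Y15.544
G1 X0.000 Y15.544
G1 X0.000 Y0.000
; layer 8
G0 Z7.900
G0 X0.000 Y0.000
G1 X11.655 Y0.000
G1 X11.655 Y15.544
G1 X0.000 Y15.544
G1 X0.000 Y0.000
M2 ; end

The solid is a rectangular box, roughly 11.7 × 15.5 mm footprint and 7.9 mm tall. Slicing at Δz = 0.988 mm — 8 equal slices spanning the solid's height, so layer i sits at z = i·h/8 — gives 8 non-empty perimeters. Each is a 4-segment closed polygon; G0 lifts to the layer z and rapids to the start vertex, then G1 traces the edges.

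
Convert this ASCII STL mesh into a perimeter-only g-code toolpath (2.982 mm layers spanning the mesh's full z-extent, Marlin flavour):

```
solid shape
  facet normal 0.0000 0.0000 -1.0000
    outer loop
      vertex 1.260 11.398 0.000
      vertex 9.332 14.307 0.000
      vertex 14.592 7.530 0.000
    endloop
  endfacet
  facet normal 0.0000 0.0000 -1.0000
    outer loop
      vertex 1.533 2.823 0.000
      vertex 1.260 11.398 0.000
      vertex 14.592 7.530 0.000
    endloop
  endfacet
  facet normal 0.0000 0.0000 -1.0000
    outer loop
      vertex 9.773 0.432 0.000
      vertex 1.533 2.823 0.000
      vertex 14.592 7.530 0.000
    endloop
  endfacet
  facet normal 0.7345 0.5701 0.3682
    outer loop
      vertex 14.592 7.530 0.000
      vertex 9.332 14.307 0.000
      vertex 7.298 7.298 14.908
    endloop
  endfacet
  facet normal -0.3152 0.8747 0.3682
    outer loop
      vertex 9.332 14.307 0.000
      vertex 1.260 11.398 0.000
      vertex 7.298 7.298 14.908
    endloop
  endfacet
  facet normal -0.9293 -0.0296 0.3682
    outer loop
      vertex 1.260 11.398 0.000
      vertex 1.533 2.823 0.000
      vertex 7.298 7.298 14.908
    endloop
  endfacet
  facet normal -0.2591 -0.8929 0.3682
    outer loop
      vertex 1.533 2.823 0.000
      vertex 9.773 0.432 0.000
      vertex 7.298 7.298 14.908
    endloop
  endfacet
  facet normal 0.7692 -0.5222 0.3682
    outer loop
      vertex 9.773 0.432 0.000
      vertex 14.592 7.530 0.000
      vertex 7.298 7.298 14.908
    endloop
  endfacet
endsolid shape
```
; perimeter-only toolpath
G21 ; units = mm
G90 ; absolute positioning
G28 ; home
; layer 1
G0 Z2.982
G0 X13.133 Y7.484
G1 X8.925 Y12.905
G1 X2.468 Y10.578
G1 X2.686 Y3.718
G1 X9.278 Y1.805
G1 X13.133 Y7.484
; layer 2
G0 Z5.963
G0 X11.674 Y7.437
G1 X8.518 Y11.503
G1 X3.675 Y9.758
G1 X3.839 Y4.613
G1 X8.783 Y3.178
G1 X11.674 Y7.437
; layer 3
G0 Z8.945
G0 X10.216 Y7.391
G1 X8.112 Y10.102
G1 X4.883 Y8.938
G1 X4.992 Y5.508
G1 X8.288 Y4.552
G1 X10.216 Y7.391
; layer 4
G0 Z11.926
G0 X8.757 Y7.344
G1 X7.705 Y8.700
G1 X6.090 Y8.118
G1 X6.145 Y6.403
G1 X7.793 Y5.925
G1 X8.757 Y7.344
M2 ; end

The solid is a regular 5-sided pyramid, base circumscribed radius ≈ 7.3 mm, apex at z ≈ 14.9 mm. Slicing at Δz = 2.982 mm — 5 equal slices spanning the solid's height, so layer i sits at z = i·h/5 — gives 4 non-empty perimeters. Each is a 5-segment closed polygon; G0 lifts to the layer z and rapids to the start vertex, then G1 traces the edges. The cross-section shrinks linearly with z (the slice at the apex is degenerate and omitted).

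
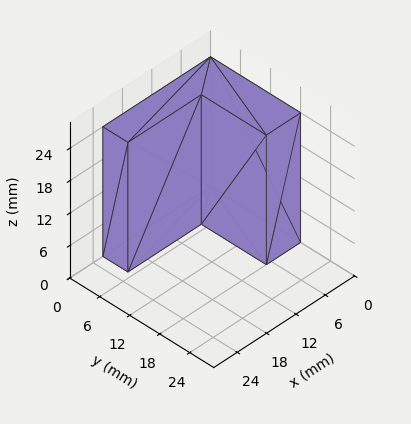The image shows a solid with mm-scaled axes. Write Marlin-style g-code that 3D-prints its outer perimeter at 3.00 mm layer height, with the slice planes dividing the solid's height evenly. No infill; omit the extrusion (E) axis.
Reading the render: the shape is an L-shaped prism: outer 22 × 18 mm, arm thicknesses ≈ 5 mm (horizontal) and 7 mm (vertical), extruded 24 mm in z (dimensions read to the nearest mm from the axis ticks). For the g-code, the solid's height is divided into equal slices at the stated Δz and each level perimeter traced with G1 moves after a G0 lift.

; perimeter-only toolpath
G21 ; units = mm
G90 ; absolute positioning
G28 ; home
; layer 1
G0 Z3.00
G0 X0.00 Y0.00
G1 X22.00 Y0.00
G1 X22.00 Y5.00
G1 X7.00 Y5.00
G1 X7.00 Y18.00
G1 X0.00 Y18.00
G1 X0.00 Y0.00
; layer 2
G0 Z6.00
G0 X0.00 Y0.00
G1 X22.00 Y0.00
G1 X22.00 Y5.00
G1 X7.00 Y5.00
G1 X7.00 Y18.00
G1 X0.00 Y18.00
G1 X0.00 Y0.00
; layer 3
G0 Z9.00
G0 X0.00 Y0.00
G1 X22.00 Y0.00
G1 X22.00 Y5.00
G1 X7.00 Y5.00
G1 X7.00 Y18.00
G1 X0.00 Y18.00
G1 X0.00 Y0.00
; layer 4
G0 Z12.00
G0 X0.00 Y0.00
G1 X22.00 Y0.00
G1 X22.00 Y5.00
G1 X7.00 Y5.00
G1 X7.00 Y18.00
G1 X0.00 Y18.00
G1 X0.00 Y0.00
; layer 5
G0 Z15.00
G0 X0.00 Y0.00
G1 X22.00 Y0.00
G1 X22.00 Y5.00
G1 X7.00 Y5.00
G1 X7.00 Y18.00
G1 X0.00 Y18.00
G1 X0.00 Y0.00
; layer 6
G0 Z18.00
G0 X0.00 Y0.00
G1 X22.00 Y0.00
G1 X22.00 Y5.00
G1 X7.00 Y5.00
G1 X7.00 Y18.00
G1 X0.00 Y18.00
G1 X0.00 Y0.00
; layer 7
G0 Z21.00
G0 X0.00 Y0.00
G1 X22.00 Y0.00
G1 X22.00 Y5.00
G1 X7.00 Y5.00
G1 X7.00 Y18.00
G1 X0.00 Y18.00
G1 X0.00 Y0.00
; layer 8
G0 Z24.00
G0 X0.00 Y0.00
G1 X22.00 Y0.00
G1 X22.00 Y5.00
G1 X7.00 Y5.00
G1 X7.00 Y18.00
G1 X0.00 Y18.00
G1 X0.00 Y0.00
M2 ; end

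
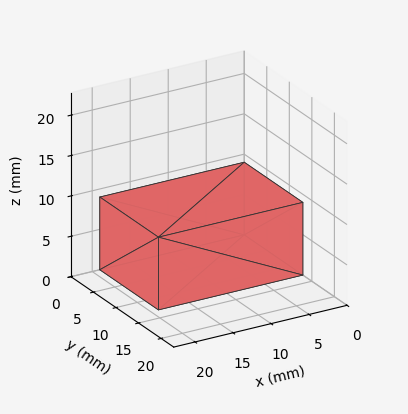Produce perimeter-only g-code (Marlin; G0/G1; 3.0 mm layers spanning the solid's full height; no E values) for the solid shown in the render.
Reading the render: the shape is a rectangular box, roughly 19 × 13 mm footprint and 9 mm tall (dimensions read to the nearest mm from the axis ticks). For the g-code, the solid's height is divided into equal slices at the stated Δz and each level perimeter traced with G1 moves after a G0 lift.

; perimeter-only toolpath
G21 ; units = mm
G90 ; absolute positioning
G28 ; home
; layer 1
G0 Z3.0
G0 X0.0 Y0.0
G1 X19.0 Y0.0
G1 X19.0 Y13.0
G1 X0.0 Y13.0
G1 X0.0 Y0.0
; layer 2
G0 Z6.0
G0 X0.0 Y0.0
G1 X19.0 Y0.0
G1 X19.0 Y13.0
G1 X0.0 Y13.0
G1 X0.0 Y0.0
; layer 3
G0 Z9.0
G0 X0.0 Y0.0
G1 X19.0 Y0.0
G1 X19.0 Y13.0
G1 X0.0 Y13.0
G1 X0.0 Y0.0
M2 ; end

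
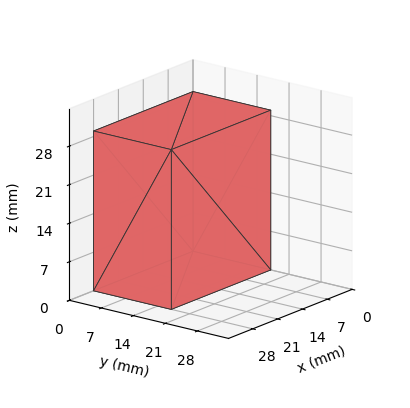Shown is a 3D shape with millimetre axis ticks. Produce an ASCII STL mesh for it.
Reading the render: the shape is a rectangular box, roughly 28 × 17 mm footprint and 29 mm tall (dimensions read to the nearest mm from the axis ticks). For the STL, each face is triangulated and given an outward normal.

solid part
  facet normal 0.0000 0.0000 -1.0000
    outer loop
      vertex 28.00 17.00 0.00
      vertex 28.00 0.00 0.00
      vertex 0.00 0.00 0.00
    endloop
  endfacet
  facet normal 0.0000 0.0000 -1.0000
    outer loop
      vertex 0.00 17.00 0.00
      vertex 28.00 17.00 0.00
      vertex 0.00 0.00 0.00
    endloop
  endfacet
  facet normal 0.0000 0.0000 1.0000
    outer loop
      vertex 0.00 0.00 29.00
      vertex 28.00 0.00 29.00
      vertex 28.00 17.00 29.00
    endloop
  endfacet
  facet normal 0.0000 0.0000 1.0000
    outer loop
      vertex 0.00 0.00 29.00
      vertex 28.00 17.00 29.00
      vertex 0.00 17.00 29.00
    endloop
  endfacet
  facet normal 0.0000 -1.0000 0.0000
    outer loop
      vertex 0.00 0.00 0.00
      vertex 28.00 0.00 0.00
      vertex 28.00 0.00 29.00
    endloop
  endfacet
  facet normal 0.0000 -1.0000 0.0000
    outer loop
      vertex 0.00 0.00 0.00
      vertex 28.00 0.00 29.00
      vertex 0.00 0.00 29.00
    endloop
  endfacet
  facet normal 0.0000 1.0000 0.0000
    outer loop
      vertex 28.00 17.00 29.00
      vertex 28.00 17.00 0.00
      vertex 0.00 17.00 0.00
    endloop
  endfacet
  facet normal 0.0000 1.0000 0.0000
    outer loop
      vertex 0.00 17.00 29.00
      vertex 28.00 17.00 29.00
      vertex 0.00 17.00 0.00
    endloop
  endfacet
  facet normal -1.0000 0.0000 0.0000
    outer loop
      vertex 0.00 17.00 29.00
      vertex 0.00 17.00 0.00
      vertex 0.00 0.00 0.00
    endloop
  endfacet
  facet normal -1.0000 0.0000 0.0000
    outer loop
      vertex 0.00 0.00 29.00
      vertex 0.00 17.00 29.00
      vertex 0.00 0.00 0.00
    endloop
  endfacet
  facet normal 1.0000 0.0000 0.0000
    outer loop
      vertex 28.00 0.00 0.00
      vertex 28.00 17.00 0.00
      vertex 28.00 17.00 29.00
    endloop
  endfacet
  facet normal 1.0000 0.0000 0.0000
    outer loop
      vertex 28.00 0.00 0.00
      vertex 28.00 17.00 29.00
      vertex 28.00 0.00 29.00
    endloop
  endfacet
endsolid part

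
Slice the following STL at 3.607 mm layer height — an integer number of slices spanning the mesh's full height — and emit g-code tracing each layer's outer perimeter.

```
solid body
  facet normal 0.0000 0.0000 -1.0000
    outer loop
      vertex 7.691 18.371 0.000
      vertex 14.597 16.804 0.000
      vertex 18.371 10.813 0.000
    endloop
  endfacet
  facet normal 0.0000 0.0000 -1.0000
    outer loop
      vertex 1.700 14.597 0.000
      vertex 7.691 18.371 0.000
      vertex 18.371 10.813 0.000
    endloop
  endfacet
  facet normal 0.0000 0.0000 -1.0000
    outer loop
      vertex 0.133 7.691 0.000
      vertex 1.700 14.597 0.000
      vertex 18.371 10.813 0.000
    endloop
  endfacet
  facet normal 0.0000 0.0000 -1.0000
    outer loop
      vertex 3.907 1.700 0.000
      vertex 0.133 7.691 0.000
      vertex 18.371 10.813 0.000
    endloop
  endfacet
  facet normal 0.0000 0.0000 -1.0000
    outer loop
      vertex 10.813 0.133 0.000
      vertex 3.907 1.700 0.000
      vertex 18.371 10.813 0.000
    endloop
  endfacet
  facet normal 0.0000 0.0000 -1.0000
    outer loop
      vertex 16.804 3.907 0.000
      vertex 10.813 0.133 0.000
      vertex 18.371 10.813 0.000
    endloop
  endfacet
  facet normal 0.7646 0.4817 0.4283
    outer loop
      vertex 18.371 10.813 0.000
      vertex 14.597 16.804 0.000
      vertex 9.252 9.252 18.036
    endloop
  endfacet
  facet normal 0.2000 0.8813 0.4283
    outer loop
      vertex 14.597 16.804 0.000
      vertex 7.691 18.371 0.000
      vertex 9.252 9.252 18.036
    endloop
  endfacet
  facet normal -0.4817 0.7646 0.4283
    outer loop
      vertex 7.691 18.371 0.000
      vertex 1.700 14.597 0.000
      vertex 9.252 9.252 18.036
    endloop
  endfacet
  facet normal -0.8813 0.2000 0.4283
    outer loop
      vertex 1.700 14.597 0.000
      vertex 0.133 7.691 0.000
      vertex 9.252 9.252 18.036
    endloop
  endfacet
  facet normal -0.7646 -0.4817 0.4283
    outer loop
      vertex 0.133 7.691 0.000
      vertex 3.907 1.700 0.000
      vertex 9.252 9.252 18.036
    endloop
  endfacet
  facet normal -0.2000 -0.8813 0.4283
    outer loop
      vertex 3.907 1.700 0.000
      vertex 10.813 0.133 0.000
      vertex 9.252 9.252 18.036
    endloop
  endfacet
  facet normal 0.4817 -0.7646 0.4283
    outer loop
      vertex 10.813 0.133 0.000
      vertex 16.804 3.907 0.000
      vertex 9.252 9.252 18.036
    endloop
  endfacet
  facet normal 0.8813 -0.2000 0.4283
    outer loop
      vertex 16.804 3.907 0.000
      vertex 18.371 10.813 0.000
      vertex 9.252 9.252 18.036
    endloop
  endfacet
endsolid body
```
; perimeter-only toolpath
G21 ; units = mm
G90 ; absolute positioning
G28 ; home
; layer 1
G0 Z3.607
G0 X16.547 Y10.501
G1 X13.528 Y15.294
G1 X8.003 Y16.547
G1 X3.210 Y13.528
G1 X1.957 Y8.003
G1 X4.976 Y3.210
G1 X10.501 Y1.957
G1 X15.294 Y4.976
G1 X16.547 Y10.501
; layer 2
G0 Z7.214
G0 X14.723 Y10.189
G1 X12.459 Y13.783
G1 X8.315 Y14.723
G1 X4.721 Y12.459
G1 X3.781 Y8.315
G1 X6.045 Y4.721
G1 X10.189 Y3.781
G1 X13.783 Y6.045
G1 X14.723 Y10.189
; layer 3
G0 Z10.822
G0 X12.900 Y9.876
G1 X11.390 Y12.273
G1 X8.628 Y12.900
G1 X6.231 Y11.390
G1 X5.604 Y8.628
G1 X7.114 Y6.231
G1 X9.876 Y5.604
G1 X12.273 Y7.114
G1 X12.900 Y9.876
; layer 4
G0 Z14.429
G0 X11.076 Y9.564
G1 X10.321 Y10.762
G1 X8.940 Y11.076
G1 X7.742 Y10.321
G1 X7.428 Y8.940
G1 X8.183 Y7.742
G1 X9.564 Y7.428
G1 X10.762 Y8.183
G1 X11.076 Y9.564
M2 ; end

The solid is a regular 8-sided pyramid, base circumscribed radius ≈ 9.25 mm, apex at z ≈ 18 mm. Slicing at Δz = 3.607 mm — 5 equal slices spanning the solid's height, so layer i sits at z = i·h/5 — gives 4 non-empty perimeters. Each is a 8-segment closed polygon; G0 lifts to the layer z and rapids to the start vertex, then G1 traces the edges. The cross-section shrinks linearly with z (the slice at the apex is degenerate and omitted).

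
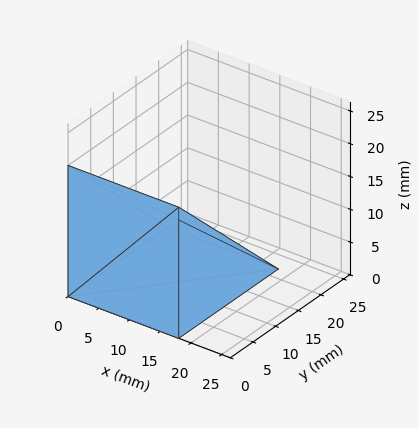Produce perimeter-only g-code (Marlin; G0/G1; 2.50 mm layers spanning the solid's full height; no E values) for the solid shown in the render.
Reading the render: the shape is a wedge (ramp): 18 × 22 mm base, rising to 20 mm along the y=0 edge and sloping linearly to z=0 at y=22 (dimensions read to the nearest mm from the axis ticks). For the g-code, the solid's height is divided into equal slices at the stated Δz and each level perimeter traced with G1 moves after a G0 lift.

; perimeter-only toolpath
G21 ; units = mm
G90 ; absolute positioning
G28 ; home
; layer 1
G0 Z2.50
G0 X0.00 Y0.00
G1 X18.00 Y0.00
G1 X18.00 Y19.25
G1 X0.00 Y19.25
G1 X0.00 Y0.00
; layer 2
G0 Z5.00
G0 X0.00 Y0.00
G1 X18.00 Y0.00
G1 X18.00 Y16.50
G1 X0.00 Y16.50
G1 X0.00 Y0.00
; layer 3
G0 Z7.50
G0 X0.00 Y0.00
G1 X18.00 Y0.00
G1 X18.00 Y13.75
G1 X0.00 Y13.75
G1 X0.00 Y0.00
; layer 4
G0 Z10.00
G0 X0.00 Y0.00
G1 X18.00 Y0.00
G1 X18.00 Y11.00
G1 X0.00 Y11.00
G1 X0.00 Y0.00
; layer 5
G0 Z12.50
G0 X0.00 Y0.00
G1 X18.00 Y0.00
G1 X18.00 Y8.25
G1 X0.00 Y8.25
G1 X0.00 Y0.00
; layer 6
G0 Z15.00
G0 X0.00 Y0.00
G1 X18.00 Y0.00
G1 X18.00 Y5.50
G1 X0.00 Y5.50
G1 X0.00 Y0.00
; layer 7
G0 Z17.50
G0 X0.00 Y0.00
G1 X18.00 Y0.00
G1 X18.00 Y2.75
G1 X0.00 Y2.75
G1 X0.00 Y0.00
M2 ; end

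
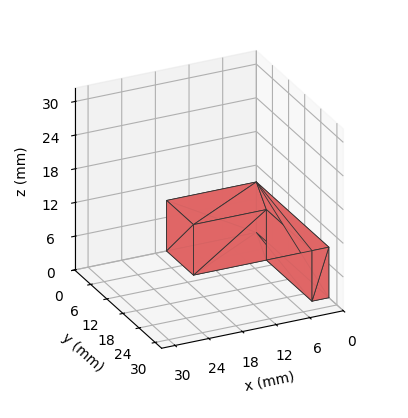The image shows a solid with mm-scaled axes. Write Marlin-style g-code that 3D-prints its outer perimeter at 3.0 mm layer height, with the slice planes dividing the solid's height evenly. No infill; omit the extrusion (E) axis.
Reading the render: the shape is an L-shaped prism: outer 16 × 27 mm, arm thicknesses ≈ 10 mm (horizontal) and 3 mm (vertical), extruded 9 mm in z (dimensions read to the nearest mm from the axis ticks). For the g-code, the solid's height is divided into equal slices at the stated Δz and each level perimeter traced with G1 moves after a G0 lift.

; perimeter-only toolpath
G21 ; units = mm
G90 ; absolute positioning
G28 ; home
; layer 1
G0 Z3.0
G0 X0.0 Y0.0
G1 X16.0 Y0.0
G1 X16.0 Y10.0
G1 X3.0 Y10.0
G1 X3.0 Y27.0
G1 X0.0 Y27.0
G1 X0.0 Y0.0
; layer 2
G0 Z6.0
G0 X0.0 Y0.0
G1 X16.0 Y0.0
G1 X16.0 Y10.0
G1 X3.0 Y10.0
G1 X3.0 Y27.0
G1 X0.0 Y27.0
G1 X0.0 Y0.0
; layer 3
G0 Z9.0
G0 X0.0 Y0.0
G1 X16.0 Y0.0
G1 X16.0 Y10.0
G1 X3.0 Y10.0
G1 X3.0 Y27.0
G1 X0.0 Y27.0
G1 X0.0 Y0.0
M2 ; end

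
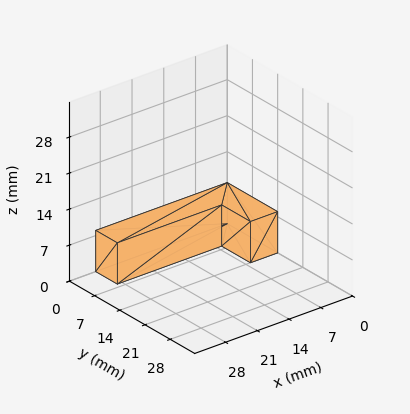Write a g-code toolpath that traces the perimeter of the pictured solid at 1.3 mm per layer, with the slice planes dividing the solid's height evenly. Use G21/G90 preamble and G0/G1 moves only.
Reading the render: the shape is an L-shaped prism: outer 29 × 14 mm, arm thicknesses ≈ 6 mm (horizontal) and 6 mm (vertical), extruded 8 mm in z (dimensions read to the nearest mm from the axis ticks). For the g-code, the solid's height is divided into equal slices at the stated Δz and each level perimeter traced with G1 moves after a G0 lift.

; perimeter-only toolpath
G21 ; units = mm
G90 ; absolute positioning
G28 ; home
; layer 1
G0 Z1.3
G0 X0.0 Y0.0
G1 X29.0 Y0.0
G1 X29.0 Y6.0
G1 X6.0 Y6.0
G1 X6.0 Y14.0
G1 X0.0 Y14.0
G1 X0.0 Y0.0
; layer 2
G0 Z2.7
G0 X0.0 Y0.0
G1 X29.0 Y0.0
G1 X29.0 Y6.0
G1 X6.0 Y6.0
G1 X6.0 Y14.0
G1 X0.0 Y14.0
G1 X0.0 Y0.0
; layer 3
G0 Z4.0
G0 X0.0 Y0.0
G1 X29.0 Y0.0
G1 X29.0 Y6.0
G1 X6.0 Y6.0
G1 X6.0 Y14.0
G1 X0.0 Y14.0
G1 X0.0 Y0.0
; layer 4
G0 Z5.3
G0 X0.0 Y0.0
G1 X29.0 Y0.0
G1 X29.0 Y6.0
G1 X6.0 Y6.0
G1 X6.0 Y14.0
G1 X0.0 Y14.0
G1 X0.0 Y0.0
; layer 5
G0 Z6.7
G0 X0.0 Y0.0
G1 X29.0 Y0.0
G1 X29.0 Y6.0
G1 X6.0 Y6.0
G1 X6.0 Y14.0
G1 X0.0 Y14.0
G1 X0.0 Y0.0
; layer 6
G0 Z8.0
G0 X0.0 Y0.0
G1 X29.0 Y0.0
G1 X29.0 Y6.0
G1 X6.0 Y6.0
G1 X6.0 Y14.0
G1 X0.0 Y14.0
G1 X0.0 Y0.0
M2 ; end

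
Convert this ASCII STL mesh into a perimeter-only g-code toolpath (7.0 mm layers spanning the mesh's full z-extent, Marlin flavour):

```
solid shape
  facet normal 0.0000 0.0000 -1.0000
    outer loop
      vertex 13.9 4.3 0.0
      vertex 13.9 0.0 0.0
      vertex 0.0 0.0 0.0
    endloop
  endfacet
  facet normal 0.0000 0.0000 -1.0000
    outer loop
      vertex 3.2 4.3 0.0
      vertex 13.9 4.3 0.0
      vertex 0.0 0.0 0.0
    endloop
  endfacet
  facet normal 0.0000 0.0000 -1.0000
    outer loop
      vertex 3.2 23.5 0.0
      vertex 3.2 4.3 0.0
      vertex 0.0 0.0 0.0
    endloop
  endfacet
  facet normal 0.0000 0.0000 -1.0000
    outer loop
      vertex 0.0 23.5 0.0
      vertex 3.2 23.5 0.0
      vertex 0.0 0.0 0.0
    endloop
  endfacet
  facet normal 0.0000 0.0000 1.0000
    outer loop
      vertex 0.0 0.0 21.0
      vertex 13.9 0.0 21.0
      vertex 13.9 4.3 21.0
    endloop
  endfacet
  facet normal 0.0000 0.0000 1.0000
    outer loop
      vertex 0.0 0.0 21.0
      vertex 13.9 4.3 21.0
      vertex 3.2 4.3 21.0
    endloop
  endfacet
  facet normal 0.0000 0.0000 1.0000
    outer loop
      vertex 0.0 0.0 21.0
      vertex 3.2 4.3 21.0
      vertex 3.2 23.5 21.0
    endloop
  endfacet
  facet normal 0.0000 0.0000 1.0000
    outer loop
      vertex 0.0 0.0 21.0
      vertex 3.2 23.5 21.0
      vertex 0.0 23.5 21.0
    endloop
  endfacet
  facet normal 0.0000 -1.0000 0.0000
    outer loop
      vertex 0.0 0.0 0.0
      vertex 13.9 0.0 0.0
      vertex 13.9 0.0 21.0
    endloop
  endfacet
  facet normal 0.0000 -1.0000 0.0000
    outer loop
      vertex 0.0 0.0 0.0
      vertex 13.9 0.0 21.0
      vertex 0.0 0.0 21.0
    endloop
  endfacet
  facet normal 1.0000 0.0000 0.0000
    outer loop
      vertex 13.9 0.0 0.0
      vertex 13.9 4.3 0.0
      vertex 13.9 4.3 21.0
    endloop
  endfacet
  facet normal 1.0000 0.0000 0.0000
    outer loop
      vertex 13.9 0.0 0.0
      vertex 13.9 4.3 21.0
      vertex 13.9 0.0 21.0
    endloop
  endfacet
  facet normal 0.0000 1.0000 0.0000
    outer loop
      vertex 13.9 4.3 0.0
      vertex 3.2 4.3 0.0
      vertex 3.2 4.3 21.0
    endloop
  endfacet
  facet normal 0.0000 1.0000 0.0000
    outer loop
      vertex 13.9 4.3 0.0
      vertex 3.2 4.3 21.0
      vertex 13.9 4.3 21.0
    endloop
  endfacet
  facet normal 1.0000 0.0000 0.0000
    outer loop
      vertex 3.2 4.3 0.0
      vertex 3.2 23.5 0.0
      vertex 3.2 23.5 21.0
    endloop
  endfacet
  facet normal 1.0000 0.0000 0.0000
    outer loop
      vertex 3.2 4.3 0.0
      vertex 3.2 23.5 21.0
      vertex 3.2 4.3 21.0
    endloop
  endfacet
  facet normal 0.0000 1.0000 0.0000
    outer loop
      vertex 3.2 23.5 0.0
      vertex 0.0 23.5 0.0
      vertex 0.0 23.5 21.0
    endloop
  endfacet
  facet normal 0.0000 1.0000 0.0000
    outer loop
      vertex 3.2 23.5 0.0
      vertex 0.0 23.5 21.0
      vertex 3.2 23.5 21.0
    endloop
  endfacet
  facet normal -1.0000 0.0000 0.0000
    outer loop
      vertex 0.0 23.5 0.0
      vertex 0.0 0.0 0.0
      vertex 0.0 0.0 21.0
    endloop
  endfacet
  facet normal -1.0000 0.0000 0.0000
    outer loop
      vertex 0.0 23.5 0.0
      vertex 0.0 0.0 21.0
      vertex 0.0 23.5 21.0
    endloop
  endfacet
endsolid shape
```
; perimeter-only toolpath
G21 ; units = mm
G90 ; absolute positioning
G28 ; home
; layer 1
G0 Z7.0
G0 X0.0 Y0.0
G1 X13.9 Y0.0
G1 X13.9 Y4.3
G1 X3.2 Y4.3
G1 X3.2 Y23.5
G1 X0.0 Y23.5
G1 X0.0 Y0.0
; layer 2
G0 Z14.0
G0 X0.0 Y0.0
G1 X13.9 Y0.0
G1 X13.9 Y4.3
G1 X3.2 Y4.3
G1 X3.2 Y23.5
G1 X0.0 Y23.5
G1 X0.0 Y0.0
; layer 3
G0 Z21.0
G0 X0.0 Y0.0
G1 X13.9 Y0.0
G1 X13.9 Y4.3
G1 X3.2 Y4.3
G1 X3.2 Y23.5
G1 X0.0 Y23.5
G1 X0.0 Y0.0
M2 ; end

The solid is an L-shaped prism: outer 13.9 × 23.5 mm, arm thicknesses ≈ 4.3 mm (horizontal) and 3.2 mm (vertical), extruded 21 mm in z. Slicing at Δz = 7.0 mm — 3 equal slices spanning the solid's height, so layer i sits at z = i·h/3 — gives 3 non-empty perimeters. Each is a 6-segment closed polygon; G0 lifts to the layer z and rapids to the start vertex, then G1 traces the edges.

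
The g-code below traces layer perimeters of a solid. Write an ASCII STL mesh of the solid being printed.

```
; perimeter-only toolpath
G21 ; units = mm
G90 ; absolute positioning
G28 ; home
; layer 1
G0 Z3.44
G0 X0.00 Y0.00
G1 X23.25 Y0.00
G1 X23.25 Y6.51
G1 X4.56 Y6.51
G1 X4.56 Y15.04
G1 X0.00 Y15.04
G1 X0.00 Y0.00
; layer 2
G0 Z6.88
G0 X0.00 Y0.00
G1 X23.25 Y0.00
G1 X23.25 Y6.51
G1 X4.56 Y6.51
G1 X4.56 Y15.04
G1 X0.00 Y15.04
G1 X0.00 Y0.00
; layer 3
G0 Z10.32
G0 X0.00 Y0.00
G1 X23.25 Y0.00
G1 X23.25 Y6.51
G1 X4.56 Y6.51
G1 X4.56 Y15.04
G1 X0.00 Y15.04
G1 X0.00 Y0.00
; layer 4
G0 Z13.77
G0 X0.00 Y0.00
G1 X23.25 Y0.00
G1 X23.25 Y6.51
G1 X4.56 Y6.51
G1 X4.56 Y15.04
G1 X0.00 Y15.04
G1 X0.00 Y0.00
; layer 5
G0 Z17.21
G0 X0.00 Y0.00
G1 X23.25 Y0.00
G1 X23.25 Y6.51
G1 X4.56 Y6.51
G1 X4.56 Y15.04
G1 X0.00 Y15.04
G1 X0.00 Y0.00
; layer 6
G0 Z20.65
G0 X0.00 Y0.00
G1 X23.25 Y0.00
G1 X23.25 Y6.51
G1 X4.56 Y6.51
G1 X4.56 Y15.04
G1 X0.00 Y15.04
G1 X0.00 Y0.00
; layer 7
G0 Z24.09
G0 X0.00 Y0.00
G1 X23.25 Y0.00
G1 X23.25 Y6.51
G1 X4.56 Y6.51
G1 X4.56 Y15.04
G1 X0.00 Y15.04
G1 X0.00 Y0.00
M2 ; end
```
solid part
  facet normal 0.0000 0.0000 -1.0000
    outer loop
      vertex 23.25 6.51 0.00
      vertex 23.25 0.00 0.00
      vertex 0.00 0.00 0.00
    endloop
  endfacet
  facet normal 0.0000 0.0000 -1.0000
    outer loop
      vertex 4.56 6.51 0.00
      vertex 23.25 6.51 0.00
      vertex 0.00 0.00 0.00
    endloop
  endfacet
  facet normal 0.0000 0.0000 -1.0000
    outer loop
      vertex 4.56 15.04 0.00
      vertex 4.56 6.51 0.00
      vertex 0.00 0.00 0.00
    endloop
  endfacet
  facet normal 0.0000 0.0000 -1.0000
    outer loop
      vertex 0.00 15.04 0.00
      vertex 4.56 15.04 0.00
      vertex 0.00 0.00 0.00
    endloop
  endfacet
  facet normal 0.0000 0.0000 1.0000
    outer loop
      vertex 0.00 0.00 24.09
      vertex 23.25 0.00 24.09
      vertex 23.25 6.51 24.09
    endloop
  endfacet
  facet normal 0.0000 0.0000 1.0000
    outer loop
      vertex 0.00 0.00 24.09
      vertex 23.25 6.51 24.09
      vertex 4.56 6.51 24.09
    endloop
  endfacet
  facet normal 0.0000 0.0000 1.0000
    outer loop
      vertex 0.00 0.00 24.09
      vertex 4.56 6.51 24.09
      vertex 4.56 15.04 24.09
    endloop
  endfacet
  facet normal 0.0000 0.0000 1.0000
    outer loop
      vertex 0.00 0.00 24.09
      vertex 4.56 15.04 24.09
      vertex 0.00 15.04 24.09
    endloop
  endfacet
  facet normal 0.0000 -1.0000 0.0000
    outer loop
      vertex 0.00 0.00 0.00
      vertex 23.25 0.00 0.00
      vertex 23.25 0.00 24.09
    endloop
  endfacet
  facet normal 0.0000 -1.0000 0.0000
    outer loop
      vertex 0.00 0.00 0.00
      vertex 23.25 0.00 24.09
      vertex 0.00 0.00 24.09
    endloop
  endfacet
  facet normal 1.0000 0.0000 0.0000
    outer loop
      vertex 23.25 0.00 0.00
      vertex 23.25 6.51 0.00
      vertex 23.25 6.51 24.09
    endloop
  endfacet
  facet normal 1.0000 0.0000 0.0000
    outer loop
      vertex 23.25 0.00 0.00
      vertex 23.25 6.51 24.09
      vertex 23.25 0.00 24.09
    endloop
  endfacet
  facet normal 0.0000 1.0000 0.0000
    outer loop
      vertex 23.25 6.51 0.00
      vertex 4.56 6.51 0.00
      vertex 4.56 6.51 24.09
    endloop
  endfacet
  facet normal 0.0000 1.0000 0.0000
    outer loop
      vertex 23.25 6.51 0.00
      vertex 4.56 6.51 24.09
      vertex 23.25 6.51 24.09
    endloop
  endfacet
  facet normal 1.0000 0.0000 0.0000
    outer loop
      vertex 4.56 6.51 0.00
      vertex 4.56 15.04 0.00
      vertex 4.56 15.04 24.09
    endloop
  endfacet
  facet normal 1.0000 0.0000 0.0000
    outer loop
      vertex 4.56 6.51 0.00
      vertex 4.56 15.04 24.09
      vertex 4.56 6.51 24.09
    endloop
  endfacet
  facet normal 0.0000 1.0000 0.0000
    outer loop
      vertex 4.56 15.04 0.00
      vertex 0.00 15.04 0.00
      vertex 0.00 15.04 24.09
    endloop
  endfacet
  facet normal 0.0000 1.0000 0.0000
    outer loop
      vertex 4.56 15.04 0.00
      vertex 0.00 15.04 24.09
      vertex 4.56 15.04 24.09
    endloop
  endfacet
  facet normal -1.0000 0.0000 0.0000
    outer loop
      vertex 0.00 15.04 0.00
      vertex 0.00 0.00 0.00
      vertex 0.00 0.00 24.09
    endloop
  endfacet
  facet normal -1.0000 0.0000 0.0000
    outer loop
      vertex 0.00 15.04 0.00
      vertex 0.00 0.00 24.09
      vertex 0.00 15.04 24.09
    endloop
  endfacet
endsolid part

The G0 Z moves step by Δz≈3.44 mm. Every layer's G1 loop is the same polygon, so the solid is a straight extrusion of it from z=0 to z≈24.1. Closing with flat bottom and top caps and triangulating gives 20 facets — an L-shaped prism: outer 23.2 × 15 mm, arm thicknesses ≈ 6.51 mm (horizontal) and 4.56 mm (vertical), extruded 24.1 mm in z.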